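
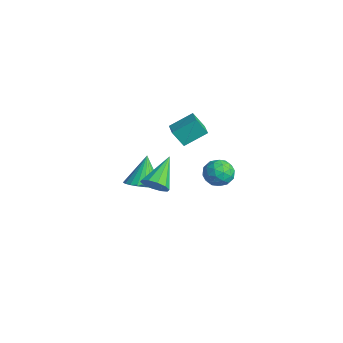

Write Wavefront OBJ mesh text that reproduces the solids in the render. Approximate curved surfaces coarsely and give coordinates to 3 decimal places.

v 1.296 2.246 1.899
v 1.957 2.118 1.901
v 1.163 1.542 1.079
v 1.824 1.414 1.081
v 1.44 1.21 1.595
v 1.522 1.645 2.102
v 1.598 2.015 0.878
v 1.68 2.45 1.385
v 2.143 1.975 1.27
v 2.046 1.478 1.713
v 1.074 2.182 1.267
v 0.977 1.685 1.71
v 1.638 2.244 1.972
v 1.482 1.416 1.008
v 1.256 1.296 1.31
v 1.644 1.221 1.311
v 1.383 1.966 2.09
v 1.771 1.89 2.091
v 1.467 1.357 1.911
v 1.349 1.77 0.889
v 1.737 1.694 0.89
v 1.476 2.439 1.669
v 1.864 2.364 1.67
v 1.653 2.303 1.069
v 2.136 2.085 1.603
v 2.058 1.671 1.12
v 1.925 2.024 1.001
v 1.973 2.28 1.299
v 2.079 1.792 1.863
v 2 1.379 1.381
v 1.775 1.259 1.683
v 1.823 1.514 1.98
v 2.188 1.709 1.492
v 1.12 2.281 1.599
v 1.041 1.868 1.117
v 1.297 2.146 1
v 1.345 2.401 1.297
v 1.062 1.989 1.86
v 0.984 1.575 1.377
v 1.147 1.38 1.681
v 1.195 1.636 1.979
v 0.932 1.951 1.488
v 2.429 -1.26 2.317
v 2.929 -1.044 2.543
v 1.631 -0.28 3.143
v 2.85 -0.855 2.242
v 2.61 -0.82 1.969
v 2.301 -0.954 1.829
v 2.041 -1.204 1.876
v 1.928 -1.477 2.091
v 2.007 -1.666 2.392
v 2.247 -1.701 2.665
v 2.556 -1.567 2.804
v 2.817 -1.317 2.758
v -2.852 1.894 0.982
v -2.683 2.893 1.588
v -3.667 2.142 0.801
v -3.497 3.14 1.407
v -2.563 2.3 0.233
v -2.393 3.298 0.839
v -3.377 2.547 0.052
v -3.208 3.546 0.658
v -2.002 0.176 -1.102
v -1.493 0.768 -1.104
v -2.538 0.644 0.162
v -1.729 0.892 -1.25
v -2.006 0.907 -1.374
v -2.283 0.811 -1.456
v -2.517 0.619 -1.484
v -2.673 0.359 -1.454
v -2.726 0.071 -1.371
v -2.669 -0.2 -1.246
v -2.51 -0.415 -1.099
v -2.274 -0.539 -0.953
v -1.997 -0.554 -0.829
v -1.72 -0.459 -0.747
v -1.486 -0.266 -0.719
v -1.33 -0.006 -0.749
v -1.277 0.281 -0.833
v -1.334 0.553 -0.957
f 1 38 17
f 38 12 41
f 17 41 6
f 38 41 17
f 1 17 13
f 17 6 18
f 13 18 2
f 17 18 13
f 1 13 22
f 13 2 23
f 22 23 8
f 13 23 22
f 1 22 34
f 22 8 37
f 34 37 11
f 22 37 34
f 1 34 38
f 34 11 42
f 38 42 12
f 34 42 38
f 2 18 29
f 18 6 32
f 29 32 10
f 18 32 29
f 6 41 19
f 41 12 40
f 19 40 5
f 41 40 19
f 12 42 39
f 42 11 35
f 39 35 3
f 42 35 39
f 11 37 36
f 37 8 24
f 36 24 7
f 37 24 36
f 8 23 28
f 23 2 25
f 28 25 9
f 23 25 28
f 4 30 16
f 30 10 31
f 16 31 5
f 30 31 16
f 4 16 14
f 16 5 15
f 14 15 3
f 16 15 14
f 4 14 21
f 14 3 20
f 21 20 7
f 14 20 21
f 4 21 26
f 21 7 27
f 26 27 9
f 21 27 26
f 4 26 30
f 26 9 33
f 30 33 10
f 26 33 30
f 5 31 19
f 31 10 32
f 19 32 6
f 31 32 19
f 3 15 39
f 15 5 40
f 39 40 12
f 15 40 39
f 7 20 36
f 20 3 35
f 36 35 11
f 20 35 36
f 9 27 28
f 27 7 24
f 28 24 8
f 27 24 28
f 10 33 29
f 33 9 25
f 29 25 2
f 33 25 29
f 44 43 46
f 44 46 45
f 46 43 47
f 46 47 45
f 47 43 48
f 47 48 45
f 48 43 49
f 48 49 45
f 49 43 50
f 49 50 45
f 50 43 51
f 50 51 45
f 51 43 52
f 51 52 45
f 52 43 53
f 52 53 45
f 53 43 54
f 53 54 45
f 54 43 44
f 54 44 45
f 56 58 55
f 59 56 55
f 55 58 57
f 57 59 55
f 56 62 58
f 60 56 59
f 60 62 56
f 58 62 57
f 61 59 57
f 57 62 61
f 61 60 59
f 62 60 61
f 64 63 66
f 64 66 65
f 66 63 67
f 66 67 65
f 67 63 68
f 67 68 65
f 68 63 69
f 68 69 65
f 69 63 70
f 69 70 65
f 70 63 71
f 70 71 65
f 71 63 72
f 71 72 65
f 72 63 73
f 72 73 65
f 73 63 74
f 73 74 65
f 74 63 75
f 74 75 65
f 75 63 76
f 75 76 65
f 76 63 77
f 76 77 65
f 77 63 78
f 77 78 65
f 78 63 79
f 78 79 65
f 79 63 80
f 79 80 65
f 80 63 64
f 80 64 65



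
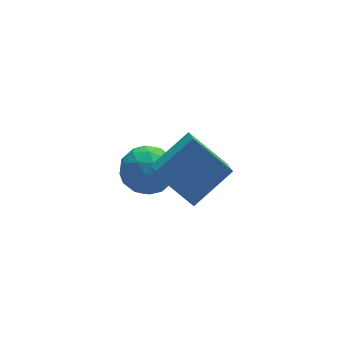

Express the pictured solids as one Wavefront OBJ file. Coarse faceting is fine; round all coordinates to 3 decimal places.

v -1.642 1.876 0.802
v -0.743 2.327 1.025
v -0.977 1.233 -0.585
v -0.078 1.684 -0.362
v -0.421 0.904 0.217
v -0.832 1.301 1.075
v -0.888 2.259 -0.635
v -1.299 2.656 0.223
v -0.276 2.563 0.137
v 0.012 1.726 0.664
v -1.732 1.834 -0.224
v -1.444 0.997 0.303
v -1.251 2.158 1.035
v -0.469 1.402 -0.595
v -0.671 0.944 -0.255
v -0.142 1.208 -0.124
v -1.304 1.555 1.064
v -0.775 1.82 1.195
v -0.585 0.984 0.721
v -0.945 1.74 -0.755
v -0.416 2.005 -0.624
v -1.578 2.352 0.564
v -1.049 2.616 0.695
v -1.135 2.576 -0.281
v -0.448 2.561 0.644
v -0.057 2.184 -0.171
v -0.533 2.522 -0.331
v -0.775 2.755 0.173
v -0.278 2.069 0.954
v 0.113 1.691 0.139
v -0.089 1.233 0.479
v -0.331 1.467 0.983
v -0.004 2.208 0.432
v -1.833 1.869 0.301
v -1.442 1.491 -0.514
v -1.389 2.093 -0.543
v -1.631 2.327 -0.039
v -1.663 1.376 0.611
v -1.272 0.999 -0.204
v -0.945 0.805 0.267
v -1.187 1.038 0.771
v -1.716 1.352 0.008
v -1.905 -1.522 3.776
v -0.45 -1.184 4.706
v -1.487 -0.131 2.615
v -0.031 0.207 3.545
v -1.009 -2.627 2.775
v 0.447 -2.289 3.705
v -0.59 -1.236 1.614
v 0.865 -0.898 2.544
f 1 38 17
f 38 12 41
f 17 41 6
f 38 41 17
f 1 17 13
f 17 6 18
f 13 18 2
f 17 18 13
f 1 13 22
f 13 2 23
f 22 23 8
f 13 23 22
f 1 22 34
f 22 8 37
f 34 37 11
f 22 37 34
f 1 34 38
f 34 11 42
f 38 42 12
f 34 42 38
f 2 18 29
f 18 6 32
f 29 32 10
f 18 32 29
f 6 41 19
f 41 12 40
f 19 40 5
f 41 40 19
f 12 42 39
f 42 11 35
f 39 35 3
f 42 35 39
f 11 37 36
f 37 8 24
f 36 24 7
f 37 24 36
f 8 23 28
f 23 2 25
f 28 25 9
f 23 25 28
f 4 30 16
f 30 10 31
f 16 31 5
f 30 31 16
f 4 16 14
f 16 5 15
f 14 15 3
f 16 15 14
f 4 14 21
f 14 3 20
f 21 20 7
f 14 20 21
f 4 21 26
f 21 7 27
f 26 27 9
f 21 27 26
f 4 26 30
f 26 9 33
f 30 33 10
f 26 33 30
f 5 31 19
f 31 10 32
f 19 32 6
f 31 32 19
f 3 15 39
f 15 5 40
f 39 40 12
f 15 40 39
f 7 20 36
f 20 3 35
f 36 35 11
f 20 35 36
f 9 27 28
f 27 7 24
f 28 24 8
f 27 24 28
f 10 33 29
f 33 9 25
f 29 25 2
f 33 25 29
f 44 46 43
f 47 44 43
f 43 46 45
f 45 47 43
f 44 50 46
f 48 44 47
f 48 50 44
f 46 50 45
f 49 47 45
f 45 50 49
f 49 48 47
f 50 48 49



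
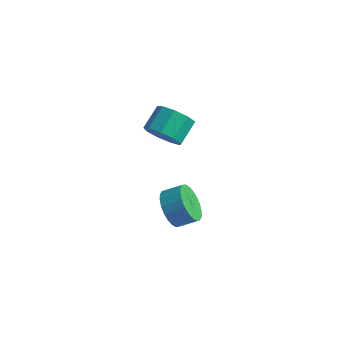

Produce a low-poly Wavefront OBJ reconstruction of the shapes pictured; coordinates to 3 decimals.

v -3.014 3.322 1.432
v -2.227 3.037 1.88
v -2.239 4.133 2.597
v -3.026 4.418 2.148
v -2.069 3.383 1.353
v -2.081 4.48 2.07
v -2.354 3.701 0.863
v -2.366 4.797 1.58
v -2.947 3.841 0.639
v -2.96 4.937 1.356
v -3.572 3.738 0.785
v -3.584 4.835 1.502
v -3.936 3.441 1.234
v -3.948 4.537 1.951
v -3.868 3.087 1.776
v -3.88 4.184 2.492
v -3.401 2.844 2.156
v -3.413 3.94 2.873
v -2.752 2.824 2.197
v -2.764 3.92 2.914
v -2.628 3.356 -3.627
v -1.992 3.112 -4.385
v -1.216 3.599 -3.892
v -1.852 3.844 -3.133
v -2.132 3.462 -4.511
v -1.356 3.95 -4.018
v -2.347 3.797 -4.503
v -1.572 4.284 -4.01
v -2.605 4.064 -4.361
v -1.83 4.551 -3.868
v -2.867 4.224 -4.107
v -2.092 4.711 -3.614
v -3.092 4.251 -3.78
v -2.317 4.739 -3.287
v -3.247 4.143 -3.43
v -2.471 4.63 -2.937
v -3.307 3.914 -3.109
v -2.532 4.401 -2.616
v -3.264 3.601 -2.868
v -2.488 4.088 -2.375
v -3.124 3.25 -2.742
v -2.348 3.738 -2.249
v -2.908 2.916 -2.75
v -2.133 3.403 -2.257
v -2.65 2.649 -2.892
v -1.875 3.136 -2.399
v -2.388 2.489 -3.146
v -1.613 2.976 -2.653
v -2.163 2.461 -3.473
v -1.388 2.949 -2.98
v -2.009 2.57 -3.823
v -1.233 3.057 -3.33
v -1.948 2.799 -4.144
v -1.173 3.286 -3.651
f 2 1 5
f 2 5 3
f 3 5 6
f 3 6 4
f 5 1 7
f 5 7 6
f 6 7 8
f 6 8 4
f 7 1 9
f 7 9 8
f 8 9 10
f 8 10 4
f 9 1 11
f 9 11 10
f 10 11 12
f 10 12 4
f 11 1 13
f 11 13 12
f 12 13 14
f 12 14 4
f 13 1 15
f 13 15 14
f 14 15 16
f 14 16 4
f 15 1 17
f 15 17 16
f 16 17 18
f 16 18 4
f 17 1 19
f 17 19 18
f 18 19 20
f 18 20 4
f 19 1 2
f 19 2 20
f 20 2 3
f 20 3 4
f 22 21 25
f 22 25 23
f 23 25 26
f 23 26 24
f 25 21 27
f 25 27 26
f 26 27 28
f 26 28 24
f 27 21 29
f 27 29 28
f 28 29 30
f 28 30 24
f 29 21 31
f 29 31 30
f 30 31 32
f 30 32 24
f 31 21 33
f 31 33 32
f 32 33 34
f 32 34 24
f 33 21 35
f 33 35 34
f 34 35 36
f 34 36 24
f 35 21 37
f 35 37 36
f 36 37 38
f 36 38 24
f 37 21 39
f 37 39 38
f 38 39 40
f 38 40 24
f 39 21 41
f 39 41 40
f 40 41 42
f 40 42 24
f 41 21 43
f 41 43 42
f 42 43 44
f 42 44 24
f 43 21 45
f 43 45 44
f 44 45 46
f 44 46 24
f 45 21 47
f 45 47 46
f 46 47 48
f 46 48 24
f 47 21 49
f 47 49 48
f 48 49 50
f 48 50 24
f 49 21 51
f 49 51 50
f 50 51 52
f 50 52 24
f 51 21 53
f 51 53 52
f 52 53 54
f 52 54 24
f 53 21 22
f 53 22 54
f 54 22 23
f 54 23 24



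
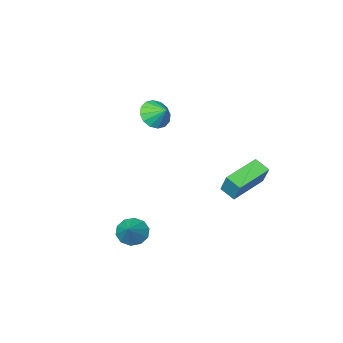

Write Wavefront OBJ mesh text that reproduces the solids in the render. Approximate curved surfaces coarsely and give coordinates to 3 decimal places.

v -4.021 2.184 -2.513
v -3.891 2.871 -1.312
v -4.285 2.97 -2.934
v -4.155 3.657 -1.733
v -2.045 2.603 -2.967
v -1.915 3.29 -1.766
v -2.309 3.389 -3.388
v -2.179 4.076 -2.187
v -0.351 -0.658 1.213
v 0.511 -0.666 1.473
v -0.529 0.138 1.827
v 0.499 -0.383 1.103
v 0.259 -0.174 0.763
v -0.144 -0.095 0.543
v -0.602 -0.166 0.503
v -0.994 -0.369 0.653
v -1.213 -0.65 0.953
v -1.201 -0.933 1.324
v -0.962 -1.142 1.664
v -0.558 -1.221 1.884
v -0.1 -1.149 1.924
v 0.291 -0.946 1.774
v 3.055 2.824 -4.164
v 3.739 2.418 -4.362
v 3.805 3.656 -3.276
v 3.689 2.807 -4.684
v 3.396 3.202 -4.807
v 2.973 3.453 -4.684
v 2.581 3.463 -4.363
v 2.37 3.23 -3.966
v 2.421 2.841 -3.645
v 2.713 2.446 -3.522
v 3.136 2.195 -3.644
v 3.528 2.185 -3.965
f 2 4 1
f 5 2 1
f 1 4 3
f 3 5 1
f 2 8 4
f 6 2 5
f 6 8 2
f 4 8 3
f 7 5 3
f 3 8 7
f 7 6 5
f 8 6 7
f 10 9 12
f 10 12 11
f 12 9 13
f 12 13 11
f 13 9 14
f 13 14 11
f 14 9 15
f 14 15 11
f 15 9 16
f 15 16 11
f 16 9 17
f 16 17 11
f 17 9 18
f 17 18 11
f 18 9 19
f 18 19 11
f 19 9 20
f 19 20 11
f 20 9 21
f 20 21 11
f 21 9 22
f 21 22 11
f 22 9 10
f 22 10 11
f 24 23 26
f 24 26 25
f 26 23 27
f 26 27 25
f 27 23 28
f 27 28 25
f 28 23 29
f 28 29 25
f 29 23 30
f 29 30 25
f 30 23 31
f 30 31 25
f 31 23 32
f 31 32 25
f 32 23 33
f 32 33 25
f 33 23 34
f 33 34 25
f 34 23 24
f 34 24 25



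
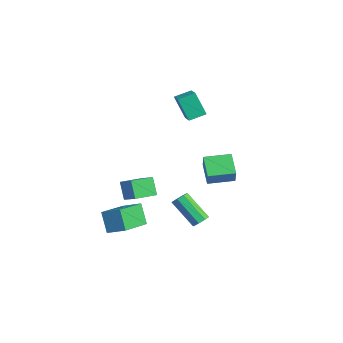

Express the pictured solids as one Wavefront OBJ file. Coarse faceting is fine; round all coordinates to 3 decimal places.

v -2.854 3.323 -2.263
v -2.357 3.131 -1.301
v -2.465 4.79 -2.171
v -1.968 4.598 -1.209
v -1.632 3.042 -2.951
v -1.135 2.85 -1.989
v -1.243 4.509 -2.859
v -0.746 4.317 -1.897
v 3.301 0.509 -1.96
v 3.678 0.23 -1.759
v 2.516 -0.447 -0.518
v 2.139 -0.169 -0.72
v 3.649 0.583 -1.594
v 2.486 -0.094 -0.354
v 3.415 0.892 -1.644
v 2.253 0.215 -0.404
v 3.116 0.976 -1.879
v 1.953 0.299 -0.639
v 2.924 0.787 -2.162
v 1.762 0.11 -0.921
v 2.954 0.434 -2.326
v 1.791 -0.243 -1.086
v 3.187 0.125 -2.276
v 2.025 -0.552 -1.036
v 3.487 0.041 -2.041
v 2.324 -0.636 -0.801
v -2.277 2.036 2.103
v -2.906 1.669 3.438
v -2.206 2.989 2.399
v -2.834 2.622 3.734
v -1.306 1.838 2.506
v -1.934 1.471 3.841
v -1.234 2.791 2.802
v -1.863 2.424 4.137
v -3.273 -1.292 -2.684
v -2.089 -1.121 -1.882
v -3.376 -0.021 -2.804
v -2.192 0.15 -2.002
v -2.608 -1.33 -3.658
v -1.424 -1.159 -2.856
v -2.711 -0.059 -3.778
v -1.527 0.112 -2.976
v 0.61 -3.812 -1.82
v 1.379 -3.105 -1.316
v -0.412 -2.252 -2.453
v 0.357 -1.544 -1.949
v 1.323 -3.796 -2.931
v 2.092 -3.088 -2.427
v 0.301 -2.235 -3.564
v 1.07 -1.528 -3.06
f 2 4 1
f 5 2 1
f 1 4 3
f 3 5 1
f 2 8 4
f 6 2 5
f 6 8 2
f 4 8 3
f 7 5 3
f 3 8 7
f 7 6 5
f 8 6 7
f 10 9 13
f 10 13 11
f 11 13 14
f 11 14 12
f 13 9 15
f 13 15 14
f 14 15 16
f 14 16 12
f 15 9 17
f 15 17 16
f 16 17 18
f 16 18 12
f 17 9 19
f 17 19 18
f 18 19 20
f 18 20 12
f 19 9 21
f 19 21 20
f 20 21 22
f 20 22 12
f 21 9 23
f 21 23 22
f 22 23 24
f 22 24 12
f 23 9 25
f 23 25 24
f 24 25 26
f 24 26 12
f 25 9 10
f 25 10 26
f 26 10 11
f 26 11 12
f 28 30 27
f 31 28 27
f 27 30 29
f 29 31 27
f 28 34 30
f 32 28 31
f 32 34 28
f 30 34 29
f 33 31 29
f 29 34 33
f 33 32 31
f 34 32 33
f 36 38 35
f 39 36 35
f 35 38 37
f 37 39 35
f 36 42 38
f 40 36 39
f 40 42 36
f 38 42 37
f 41 39 37
f 37 42 41
f 41 40 39
f 42 40 41
f 44 46 43
f 47 44 43
f 43 46 45
f 45 47 43
f 44 50 46
f 48 44 47
f 48 50 44
f 46 50 45
f 49 47 45
f 45 50 49
f 49 48 47
f 50 48 49



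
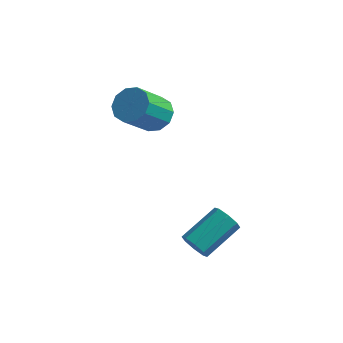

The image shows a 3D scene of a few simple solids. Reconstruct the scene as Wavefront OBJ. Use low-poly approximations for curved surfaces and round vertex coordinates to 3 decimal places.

v 1.017 -2.692 -3.407
v 1.258 -2.558 -3.883
v 1.905 -1.334 -3.208
v 1.663 -1.468 -2.733
v 0.879 -2.381 -3.839
v 1.526 -1.157 -3.165
v 0.58 -2.386 -3.543
v 1.227 -1.162 -2.869
v 0.537 -2.571 -3.167
v 1.184 -1.347 -2.493
v 0.775 -2.826 -2.932
v 1.422 -1.602 -2.257
v 1.154 -3.003 -2.975
v 1.801 -1.779 -2.301
v 1.453 -2.998 -3.271
v 2.1 -1.774 -2.597
v 1.496 -2.813 -3.647
v 2.143 -1.589 -2.973
v -1.643 0.513 -0.088
v -1.26 0.004 -0.403
v -1.695 -1.001 0.694
v -2.077 -0.493 1.008
v -1.002 0.208 -0.113
v -1.436 -0.797 0.984
v -0.988 0.529 0.186
v -1.423 -0.476 1.283
v -1.224 0.843 0.38
v -1.659 -0.162 1.477
v -1.621 1.031 0.396
v -2.055 0.026 1.493
v -2.025 1.021 0.226
v -2.46 0.016 1.323
v -2.284 0.817 -0.064
v -2.718 -0.188 1.033
v -2.297 0.496 -0.363
v -2.732 -0.509 0.734
v -2.061 0.182 -0.557
v -2.496 -0.823 0.54
v -1.665 -0.006 -0.573
v -2.099 -1.011 0.524
f 2 1 5
f 2 5 3
f 3 5 6
f 3 6 4
f 5 1 7
f 5 7 6
f 6 7 8
f 6 8 4
f 7 1 9
f 7 9 8
f 8 9 10
f 8 10 4
f 9 1 11
f 9 11 10
f 10 11 12
f 10 12 4
f 11 1 13
f 11 13 12
f 12 13 14
f 12 14 4
f 13 1 15
f 13 15 14
f 14 15 16
f 14 16 4
f 15 1 17
f 15 17 16
f 16 17 18
f 16 18 4
f 17 1 2
f 17 2 18
f 18 2 3
f 18 3 4
f 20 19 23
f 20 23 21
f 21 23 24
f 21 24 22
f 23 19 25
f 23 25 24
f 24 25 26
f 24 26 22
f 25 19 27
f 25 27 26
f 26 27 28
f 26 28 22
f 27 19 29
f 27 29 28
f 28 29 30
f 28 30 22
f 29 19 31
f 29 31 30
f 30 31 32
f 30 32 22
f 31 19 33
f 31 33 32
f 32 33 34
f 32 34 22
f 33 19 35
f 33 35 34
f 34 35 36
f 34 36 22
f 35 19 37
f 35 37 36
f 36 37 38
f 36 38 22
f 37 19 39
f 37 39 38
f 38 39 40
f 38 40 22
f 39 19 20
f 39 20 40
f 40 20 21
f 40 21 22



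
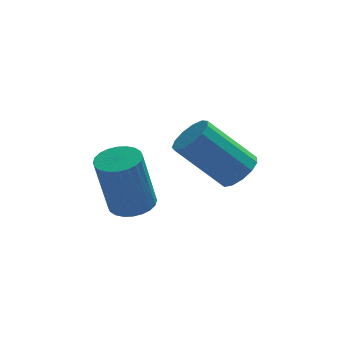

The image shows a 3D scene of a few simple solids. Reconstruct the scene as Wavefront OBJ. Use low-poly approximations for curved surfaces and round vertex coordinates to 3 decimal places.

v -0.095 -0.46 -2.047
v 0.376 -0.708 -1.563
v -1.034 -0.509 -0.088
v -1.505 -0.26 -0.573
v 0.424 -0.305 -1.572
v -0.987 -0.106 -0.098
v 0.306 0.049 -1.732
v -1.104 0.248 -0.258
v 0.062 0.241 -1.992
v -1.349 0.44 -0.518
v -0.233 0.211 -2.27
v -1.643 0.41 -0.796
v -0.483 -0.032 -2.477
v -1.894 0.167 -1.002
v -0.61 -0.411 -2.547
v -2.021 -0.211 -1.073
v -0.574 -0.805 -2.459
v -1.984 -0.606 -0.985
v -0.385 -1.09 -2.24
v -1.796 -0.89 -0.766
v -0.104 -1.174 -1.96
v -1.515 -0.975 -0.485
v 0.18 -1.032 -1.707
v -1.231 -0.833 -0.233
v -3.23 -0.977 -2.889
v -2.765 -1.512 -2.868
v -3.184 -1.799 -0.851
v -3.65 -1.263 -0.871
v -2.603 -1.297 -2.804
v -3.022 -1.584 -0.787
v -2.536 -1.033 -2.752
v -2.955 -1.32 -0.735
v -2.575 -0.76 -2.722
v -2.994 -1.047 -0.705
v -2.714 -0.521 -2.716
v -3.133 -0.808 -0.699
v -2.932 -0.351 -2.737
v -3.351 -0.637 -0.72
v -3.195 -0.276 -2.781
v -3.614 -0.563 -0.764
v -3.463 -0.307 -2.842
v -3.882 -0.594 -0.825
v -3.696 -0.441 -2.909
v -4.115 -0.728 -0.892
v -3.858 -0.656 -2.973
v -4.277 -0.943 -0.956
v -3.925 -0.92 -3.025
v -4.344 -1.207 -1.008
v -3.886 -1.193 -3.055
v -4.305 -1.48 -1.038
v -3.747 -1.432 -3.061
v -4.166 -1.719 -1.044
v -3.529 -1.603 -3.04
v -3.948 -1.889 -1.023
v -3.266 -1.677 -2.996
v -3.685 -1.964 -0.979
v -2.998 -1.646 -2.935
v -3.417 -1.933 -0.918
f 2 1 5
f 2 5 3
f 3 5 6
f 3 6 4
f 5 1 7
f 5 7 6
f 6 7 8
f 6 8 4
f 7 1 9
f 7 9 8
f 8 9 10
f 8 10 4
f 9 1 11
f 9 11 10
f 10 11 12
f 10 12 4
f 11 1 13
f 11 13 12
f 12 13 14
f 12 14 4
f 13 1 15
f 13 15 14
f 14 15 16
f 14 16 4
f 15 1 17
f 15 17 16
f 16 17 18
f 16 18 4
f 17 1 19
f 17 19 18
f 18 19 20
f 18 20 4
f 19 1 21
f 19 21 20
f 20 21 22
f 20 22 4
f 21 1 23
f 21 23 22
f 22 23 24
f 22 24 4
f 23 1 2
f 23 2 24
f 24 2 3
f 24 3 4
f 26 25 29
f 26 29 27
f 27 29 30
f 27 30 28
f 29 25 31
f 29 31 30
f 30 31 32
f 30 32 28
f 31 25 33
f 31 33 32
f 32 33 34
f 32 34 28
f 33 25 35
f 33 35 34
f 34 35 36
f 34 36 28
f 35 25 37
f 35 37 36
f 36 37 38
f 36 38 28
f 37 25 39
f 37 39 38
f 38 39 40
f 38 40 28
f 39 25 41
f 39 41 40
f 40 41 42
f 40 42 28
f 41 25 43
f 41 43 42
f 42 43 44
f 42 44 28
f 43 25 45
f 43 45 44
f 44 45 46
f 44 46 28
f 45 25 47
f 45 47 46
f 46 47 48
f 46 48 28
f 47 25 49
f 47 49 48
f 48 49 50
f 48 50 28
f 49 25 51
f 49 51 50
f 50 51 52
f 50 52 28
f 51 25 53
f 51 53 52
f 52 53 54
f 52 54 28
f 53 25 55
f 53 55 54
f 54 55 56
f 54 56 28
f 55 25 57
f 55 57 56
f 56 57 58
f 56 58 28
f 57 25 26
f 57 26 58
f 58 26 27
f 58 27 28



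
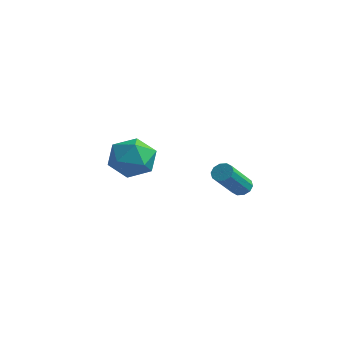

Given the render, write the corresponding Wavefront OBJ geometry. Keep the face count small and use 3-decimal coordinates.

v -2.149 2.022 1.602
v -1.179 1.604 2.232
v -2.801 0.156 1.368
v -1.831 -0.262 1.998
v -2.709 0.379 2.575
v -2.306 1.532 2.719
v -1.674 0.228 0.881
v -1.271 1.381 1.025
v -0.885 0.495 1.787
v -1.525 0.588 2.833
v -2.455 1.172 0.767
v -3.095 1.265 1.813
v 3.562 1.842 1.357
v 4.078 1.789 1.25
v 4.215 0.325 2.636
v 3.698 0.378 2.743
v 4.046 2.011 1.489
v 4.183 0.548 2.874
v 3.829 2.169 1.677
v 3.966 0.706 3.062
v 3.51 2.202 1.743
v 3.647 0.738 3.128
v 3.211 2.097 1.662
v 3.347 0.633 3.047
v 3.045 1.895 1.464
v 3.182 0.431 2.85
v 3.077 1.672 1.226
v 3.214 0.209 2.611
v 3.294 1.514 1.038
v 3.431 0.051 2.423
v 3.613 1.482 0.972
v 3.75 0.018 2.357
v 3.913 1.587 1.053
v 4.049 0.123 2.438
f 1 12 6
f 1 6 2
f 1 2 8
f 1 8 11
f 1 11 12
f 2 6 10
f 6 12 5
f 12 11 3
f 11 8 7
f 8 2 9
f 4 10 5
f 4 5 3
f 4 3 7
f 4 7 9
f 4 9 10
f 5 10 6
f 3 5 12
f 7 3 11
f 9 7 8
f 10 9 2
f 14 13 17
f 14 17 15
f 15 17 18
f 15 18 16
f 17 13 19
f 17 19 18
f 18 19 20
f 18 20 16
f 19 13 21
f 19 21 20
f 20 21 22
f 20 22 16
f 21 13 23
f 21 23 22
f 22 23 24
f 22 24 16
f 23 13 25
f 23 25 24
f 24 25 26
f 24 26 16
f 25 13 27
f 25 27 26
f 26 27 28
f 26 28 16
f 27 13 29
f 27 29 28
f 28 29 30
f 28 30 16
f 29 13 31
f 29 31 30
f 30 31 32
f 30 32 16
f 31 13 33
f 31 33 32
f 32 33 34
f 32 34 16
f 33 13 14
f 33 14 34
f 34 14 15
f 34 15 16



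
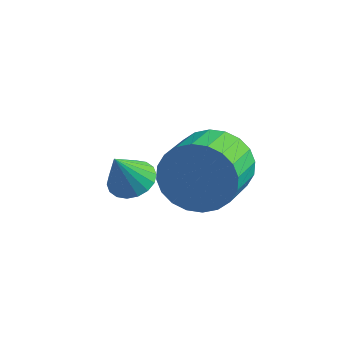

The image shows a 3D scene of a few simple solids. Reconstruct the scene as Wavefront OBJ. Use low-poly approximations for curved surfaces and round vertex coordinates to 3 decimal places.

v 2.584 -0.22 3.567
v 3.044 0.231 4.459
v 3.416 -1.19 4.985
v 2.956 -1.64 4.093
v 2.64 0.174 4.593
v 3.011 -1.247 5.118
v 2.227 0.058 4.57
v 2.599 -1.363 5.096
v 1.869 -0.101 4.395
v 2.241 -1.522 4.92
v 1.62 -0.277 4.093
v 1.991 -1.698 4.619
v 1.517 -0.445 3.712
v 1.889 -1.866 4.237
v 1.577 -0.579 3.308
v 1.949 -2 3.834
v 1.79 -0.658 2.944
v 2.162 -2.079 3.47
v 2.124 -0.67 2.675
v 2.496 -2.091 3.201
v 2.529 -0.613 2.542
v 2.9 -2.034 3.067
v 2.941 -0.497 2.564
v 3.313 -1.918 3.09
v 3.299 -0.338 2.74
v 3.671 -1.759 3.265
v 3.549 -0.162 3.041
v 3.92 -1.583 3.567
v 3.651 0.006 3.423
v 4.023 -1.415 3.948
v 3.591 0.14 3.826
v 3.963 -1.281 4.352
v 3.378 0.219 4.19
v 3.75 -1.202 4.716
v 0.346 -0.85 2.263
v 1.041 -0.774 2.389
v 0.194 -1.41 3.437
v 0.919 -0.505 2.502
v 0.684 -0.304 2.567
v 0.382 -0.212 2.572
v 0.073 -0.246 2.516
v -0.182 -0.399 2.409
v -0.333 -0.642 2.274
v -0.348 -0.926 2.136
v -0.226 -1.195 2.024
v 0.009 -1.396 1.959
v 0.311 -1.488 1.954
v 0.62 -1.454 2.01
v 0.875 -1.301 2.116
v 1.025 -1.058 2.252
f 2 1 5
f 2 5 3
f 3 5 6
f 3 6 4
f 5 1 7
f 5 7 6
f 6 7 8
f 6 8 4
f 7 1 9
f 7 9 8
f 8 9 10
f 8 10 4
f 9 1 11
f 9 11 10
f 10 11 12
f 10 12 4
f 11 1 13
f 11 13 12
f 12 13 14
f 12 14 4
f 13 1 15
f 13 15 14
f 14 15 16
f 14 16 4
f 15 1 17
f 15 17 16
f 16 17 18
f 16 18 4
f 17 1 19
f 17 19 18
f 18 19 20
f 18 20 4
f 19 1 21
f 19 21 20
f 20 21 22
f 20 22 4
f 21 1 23
f 21 23 22
f 22 23 24
f 22 24 4
f 23 1 25
f 23 25 24
f 24 25 26
f 24 26 4
f 25 1 27
f 25 27 26
f 26 27 28
f 26 28 4
f 27 1 29
f 27 29 28
f 28 29 30
f 28 30 4
f 29 1 31
f 29 31 30
f 30 31 32
f 30 32 4
f 31 1 33
f 31 33 32
f 32 33 34
f 32 34 4
f 33 1 2
f 33 2 34
f 34 2 3
f 34 3 4
f 36 35 38
f 36 38 37
f 38 35 39
f 38 39 37
f 39 35 40
f 39 40 37
f 40 35 41
f 40 41 37
f 41 35 42
f 41 42 37
f 42 35 43
f 42 43 37
f 43 35 44
f 43 44 37
f 44 35 45
f 44 45 37
f 45 35 46
f 45 46 37
f 46 35 47
f 46 47 37
f 47 35 48
f 47 48 37
f 48 35 49
f 48 49 37
f 49 35 50
f 49 50 37
f 50 35 36
f 50 36 37



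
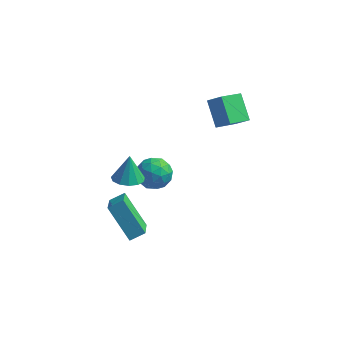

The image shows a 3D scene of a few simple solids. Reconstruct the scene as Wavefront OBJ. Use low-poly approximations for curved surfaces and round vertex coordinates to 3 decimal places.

v 0.225 2.076 2.752
v -0.493 3.078 3.773
v -0.508 2.175 2.14
v -1.226 3.176 3.161
v 0.926 3.244 2.099
v 0.208 4.245 3.12
v 0.193 3.342 1.487
v -0.525 4.344 2.508
v -3.352 -3.058 2.51
v -2.956 -2.395 2.302
v -3.388 -2.622 3.83
v -3.395 -2.3 2.258
v -3.82 -2.446 2.295
v -4.096 -2.786 2.4
v -4.137 -3.212 2.54
v -3.928 -3.59 2.671
v -3.537 -3.799 2.751
v -3.087 -3.773 2.754
v -2.721 -3.52 2.68
v -2.556 -3.12 2.552
v -2.643 -2.701 2.411
v -2.486 -0.34 1.334
v -1.781 -0.97 1.375
v -3.479 -1.47 1.045
v -2.774 -2.1 1.086
v -3.057 -1.655 1.872
v -2.444 -0.957 2.05
v -2.816 -1.483 0.37
v -2.203 -0.785 0.548
v -1.985 -1.676 0.779
v -2.134 -1.783 1.707
v -3.126 -0.657 0.713
v -3.275 -0.764 1.641
v -2.047 -0.556 1.38
v -3.213 -1.884 1.04
v -3.38 -1.623 1.502
v -2.965 -1.993 1.526
v -2.436 -0.548 1.777
v -2.022 -0.919 1.801
v -2.772 -1.321 2.093
v -3.238 -1.521 0.619
v -2.824 -1.892 0.643
v -2.295 -0.447 0.894
v -1.88 -0.817 0.918
v -2.488 -1.119 0.327
v -1.752 -1.341 1.053
v -2.335 -2.005 0.884
v -2.36 -1.643 0.463
v -2 -1.232 0.567
v -1.84 -1.404 1.599
v -2.423 -2.068 1.429
v -2.589 -1.807 1.891
v -2.229 -1.396 1.996
v -1.959 -1.819 1.249
v -2.837 -0.372 0.991
v -3.42 -1.036 0.821
v -3.031 -1.044 0.424
v -2.671 -0.633 0.529
v -2.925 -0.435 1.536
v -3.508 -1.099 1.367
v -3.26 -1.208 1.853
v -2.9 -0.797 1.957
v -3.301 -0.621 1.171
v -3.18 -3.551 -2.029
v -4.49 -2.817 -0.518
v -3.563 -2.112 -3.059
v -4.873 -1.379 -1.548
v -2.527 -3.121 -1.672
v -3.837 -2.388 -0.161
v -2.91 -1.683 -2.702
v -4.22 -0.949 -1.191
f 2 4 1
f 5 2 1
f 1 4 3
f 3 5 1
f 2 8 4
f 6 2 5
f 6 8 2
f 4 8 3
f 7 5 3
f 3 8 7
f 7 6 5
f 8 6 7
f 10 9 12
f 10 12 11
f 12 9 13
f 12 13 11
f 13 9 14
f 13 14 11
f 14 9 15
f 14 15 11
f 15 9 16
f 15 16 11
f 16 9 17
f 16 17 11
f 17 9 18
f 17 18 11
f 18 9 19
f 18 19 11
f 19 9 20
f 19 20 11
f 20 9 21
f 20 21 11
f 21 9 10
f 21 10 11
f 22 59 38
f 59 33 62
f 38 62 27
f 59 62 38
f 22 38 34
f 38 27 39
f 34 39 23
f 38 39 34
f 22 34 43
f 34 23 44
f 43 44 29
f 34 44 43
f 22 43 55
f 43 29 58
f 55 58 32
f 43 58 55
f 22 55 59
f 55 32 63
f 59 63 33
f 55 63 59
f 23 39 50
f 39 27 53
f 50 53 31
f 39 53 50
f 27 62 40
f 62 33 61
f 40 61 26
f 62 61 40
f 33 63 60
f 63 32 56
f 60 56 24
f 63 56 60
f 32 58 57
f 58 29 45
f 57 45 28
f 58 45 57
f 29 44 49
f 44 23 46
f 49 46 30
f 44 46 49
f 25 51 37
f 51 31 52
f 37 52 26
f 51 52 37
f 25 37 35
f 37 26 36
f 35 36 24
f 37 36 35
f 25 35 42
f 35 24 41
f 42 41 28
f 35 41 42
f 25 42 47
f 42 28 48
f 47 48 30
f 42 48 47
f 25 47 51
f 47 30 54
f 51 54 31
f 47 54 51
f 26 52 40
f 52 31 53
f 40 53 27
f 52 53 40
f 24 36 60
f 36 26 61
f 60 61 33
f 36 61 60
f 28 41 57
f 41 24 56
f 57 56 32
f 41 56 57
f 30 48 49
f 48 28 45
f 49 45 29
f 48 45 49
f 31 54 50
f 54 30 46
f 50 46 23
f 54 46 50
f 65 67 64
f 68 65 64
f 64 67 66
f 66 68 64
f 65 71 67
f 69 65 68
f 69 71 65
f 67 71 66
f 70 68 66
f 66 71 70
f 70 69 68
f 71 69 70



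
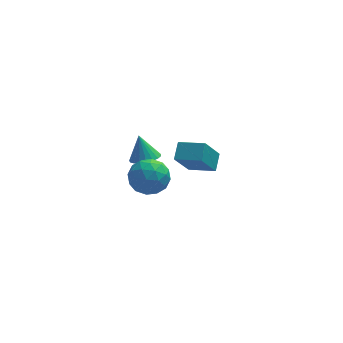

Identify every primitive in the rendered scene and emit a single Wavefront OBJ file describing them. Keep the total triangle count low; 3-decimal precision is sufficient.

v -0.394 2.767 -0.472
v 0.251 2.288 -0.138
v -0.686 3.353 0.932
v 0.423 2.593 -0.23
v 0.454 2.928 -0.363
v 0.338 3.235 -0.516
v 0.095 3.461 -0.66
v -0.232 3.567 -0.773
v -0.587 3.534 -0.833
v -0.909 3.369 -0.831
v -1.142 3.1 -0.767
v -1.245 2.773 -0.652
v -1.202 2.445 -0.506
v -1.018 2.173 -0.354
v -0.727 2.003 -0.223
v -0.378 1.965 -0.134
v -0.032 2.066 -0.105
v -1.567 -2.859 2.53
v -0.977 -1.89 2.495
v -0.183 -3.67 3.425
v 0.407 -2.701 3.39
v -0.522 -2.777 4.038
v -1.378 -2.276 3.485
v 0.218 -3.284 2.435
v -0.638 -2.783 1.882
v 0.126 -2.152 2.437
v -0.331 -1.839 3.428
v -0.829 -3.721 2.492
v -1.286 -3.408 3.483
v -1.394 -2.303 2.434
v 0.234 -3.257 3.486
v -0.313 -3.302 3.867
v 0.034 -2.732 3.847
v -1.629 -2.53 3.016
v -1.282 -1.96 2.996
v -1.015 -2.482 3.903
v 0.122 -3.6 2.924
v 0.469 -3.03 2.904
v -1.194 -2.828 2.073
v -0.847 -2.258 2.053
v -0.145 -3.078 2.017
v -0.398 -1.888 2.379
v 0.415 -2.364 2.906
v 0.304 -2.707 2.344
v -0.199 -2.413 2.019
v -0.667 -1.704 2.962
v 0.147 -2.18 3.488
v -0.4 -2.225 3.869
v -0.903 -1.931 3.544
v -0.019 -1.858 2.928
v -1.307 -3.38 2.432
v -0.493 -3.856 2.958
v -0.257 -3.629 2.376
v -0.76 -3.335 2.051
v -1.575 -3.196 3.014
v -0.762 -3.672 3.541
v -0.961 -3.147 3.901
v -1.464 -2.853 3.576
v -1.141 -3.702 2.992
v 2.57 2.386 -0.593
v 2.87 3.337 0.018
v 1.169 3.077 -0.981
v 1.469 4.029 -0.37
v 3.431 3.191 -2.27
v 3.731 4.143 -1.659
v 2.03 3.883 -2.658
v 2.33 4.834 -2.047
f 2 1 4
f 2 4 3
f 4 1 5
f 4 5 3
f 5 1 6
f 5 6 3
f 6 1 7
f 6 7 3
f 7 1 8
f 7 8 3
f 8 1 9
f 8 9 3
f 9 1 10
f 9 10 3
f 10 1 11
f 10 11 3
f 11 1 12
f 11 12 3
f 12 1 13
f 12 13 3
f 13 1 14
f 13 14 3
f 14 1 15
f 14 15 3
f 15 1 16
f 15 16 3
f 16 1 17
f 16 17 3
f 17 1 2
f 17 2 3
f 18 55 34
f 55 29 58
f 34 58 23
f 55 58 34
f 18 34 30
f 34 23 35
f 30 35 19
f 34 35 30
f 18 30 39
f 30 19 40
f 39 40 25
f 30 40 39
f 18 39 51
f 39 25 54
f 51 54 28
f 39 54 51
f 18 51 55
f 51 28 59
f 55 59 29
f 51 59 55
f 19 35 46
f 35 23 49
f 46 49 27
f 35 49 46
f 23 58 36
f 58 29 57
f 36 57 22
f 58 57 36
f 29 59 56
f 59 28 52
f 56 52 20
f 59 52 56
f 28 54 53
f 54 25 41
f 53 41 24
f 54 41 53
f 25 40 45
f 40 19 42
f 45 42 26
f 40 42 45
f 21 47 33
f 47 27 48
f 33 48 22
f 47 48 33
f 21 33 31
f 33 22 32
f 31 32 20
f 33 32 31
f 21 31 38
f 31 20 37
f 38 37 24
f 31 37 38
f 21 38 43
f 38 24 44
f 43 44 26
f 38 44 43
f 21 43 47
f 43 26 50
f 47 50 27
f 43 50 47
f 22 48 36
f 48 27 49
f 36 49 23
f 48 49 36
f 20 32 56
f 32 22 57
f 56 57 29
f 32 57 56
f 24 37 53
f 37 20 52
f 53 52 28
f 37 52 53
f 26 44 45
f 44 24 41
f 45 41 25
f 44 41 45
f 27 50 46
f 50 26 42
f 46 42 19
f 50 42 46
f 61 63 60
f 64 61 60
f 60 63 62
f 62 64 60
f 61 67 63
f 65 61 64
f 65 67 61
f 63 67 62
f 66 64 62
f 62 67 66
f 66 65 64
f 67 65 66



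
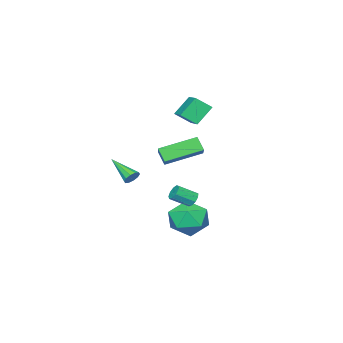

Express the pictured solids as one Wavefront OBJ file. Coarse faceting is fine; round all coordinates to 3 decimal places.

v 2.269 2.808 0.678
v 2.173 2.286 1.392
v 0.679 3.958 1.306
v 0.583 3.436 2.02
v 3.077 3.564 1.34
v 2.981 3.042 2.054
v 1.487 4.714 1.968
v 1.391 4.192 2.682
v 0.705 -0.897 -1.747
v 1.179 -1.005 -1.901
v 0.655 -2.423 -0.833
v 1.199 -0.844 -1.631
v 1.03 -0.703 -1.405
v 0.737 -0.636 -1.31
v 0.432 -0.669 -1.382
v 0.231 -0.789 -1.593
v 0.212 -0.95 -1.863
v 0.38 -1.091 -2.089
v 0.673 -1.157 -2.184
v 0.979 -1.125 -2.112
v -0.83 3.068 -4.499
v 0.257 3.484 -4.1
v -0.357 1.236 -3.88
v 0.73 1.652 -3.481
v -0.306 1.991 -2.91
v -0.598 3.123 -3.292
v 0.498 1.597 -4.688
v 0.206 2.729 -5.07
v 1.078 2.574 -4.216
v 0.581 2.817 -3.117
v -0.681 1.903 -4.863
v -1.178 2.146 -3.764
v -0.335 2.415 -2.704
v -0.056 2.368 -3.116
v 0.734 1.737 -2.508
v 0.455 1.785 -2.096
v 0.036 2.649 -2.944
v 0.826 2.018 -2.336
v -0.046 2.821 -2.66
v 0.745 2.19 -2.052
v -0.263 2.803 -2.396
v 0.528 2.172 -1.788
v -0.514 2.604 -2.276
v 0.277 1.973 -1.669
v -0.681 2.316 -2.357
v 0.109 1.685 -1.749
v -0.687 2.075 -2.6
v 0.104 1.445 -1.992
v -0.528 1.994 -2.891
v 0.263 1.363 -2.283
v -0.279 2.109 -3.095
v 0.512 1.478 -2.487
v -3.079 -0.18 1.335
v -3.95 0.091 2.384
v -1.991 1.229 1.875
v -2.862 1.499 2.924
v -2.518 -0.859 1.976
v -3.389 -0.589 3.025
v -1.43 0.549 2.516
v -2.301 0.82 3.565
f 2 4 1
f 5 2 1
f 1 4 3
f 3 5 1
f 2 8 4
f 6 2 5
f 6 8 2
f 4 8 3
f 7 5 3
f 3 8 7
f 7 6 5
f 8 6 7
f 10 9 12
f 10 12 11
f 12 9 13
f 12 13 11
f 13 9 14
f 13 14 11
f 14 9 15
f 14 15 11
f 15 9 16
f 15 16 11
f 16 9 17
f 16 17 11
f 17 9 18
f 17 18 11
f 18 9 19
f 18 19 11
f 19 9 20
f 19 20 11
f 20 9 10
f 20 10 11
f 21 32 26
f 21 26 22
f 21 22 28
f 21 28 31
f 21 31 32
f 22 26 30
f 26 32 25
f 32 31 23
f 31 28 27
f 28 22 29
f 24 30 25
f 24 25 23
f 24 23 27
f 24 27 29
f 24 29 30
f 25 30 26
f 23 25 32
f 27 23 31
f 29 27 28
f 30 29 22
f 34 33 37
f 34 37 35
f 35 37 38
f 35 38 36
f 37 33 39
f 37 39 38
f 38 39 40
f 38 40 36
f 39 33 41
f 39 41 40
f 40 41 42
f 40 42 36
f 41 33 43
f 41 43 42
f 42 43 44
f 42 44 36
f 43 33 45
f 43 45 44
f 44 45 46
f 44 46 36
f 45 33 47
f 45 47 46
f 46 47 48
f 46 48 36
f 47 33 49
f 47 49 48
f 48 49 50
f 48 50 36
f 49 33 51
f 49 51 50
f 50 51 52
f 50 52 36
f 51 33 34
f 51 34 52
f 52 34 35
f 52 35 36
f 54 56 53
f 57 54 53
f 53 56 55
f 55 57 53
f 54 60 56
f 58 54 57
f 58 60 54
f 56 60 55
f 59 57 55
f 55 60 59
f 59 58 57
f 60 58 59



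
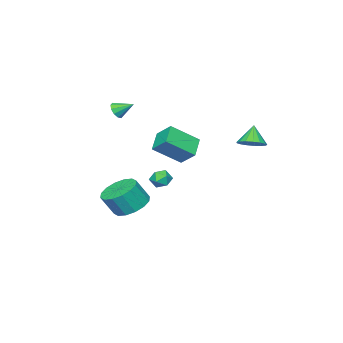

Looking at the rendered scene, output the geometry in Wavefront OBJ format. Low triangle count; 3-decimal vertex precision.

v 0.639 -2.856 -4.499
v 1.315 -2.015 -4.54
v 1.897 -2.423 -3.322
v 1.221 -3.264 -3.281
v 0.867 -1.827 -4.263
v 1.449 -2.235 -3.045
v 0.358 -1.915 -4.049
v 0.94 -2.323 -2.832
v -0.076 -2.255 -3.956
v 0.506 -2.663 -2.738
v -0.318 -2.756 -4.008
v 0.264 -3.164 -2.791
v -0.304 -3.284 -4.192
v 0.278 -3.692 -2.974
v -0.037 -3.697 -4.458
v 0.545 -4.105 -3.24
v 0.411 -3.885 -4.735
v 0.993 -4.293 -3.517
v 0.92 -3.797 -4.948
v 1.502 -4.205 -3.731
v 1.354 -3.457 -5.042
v 1.936 -3.865 -3.824
v 1.596 -2.956 -4.989
v 2.178 -3.364 -3.772
v 1.582 -2.428 -4.806
v 2.164 -2.836 -3.588
v -0.062 -1.057 -2.83
v 0.4 -1.399 -2.523
v -0.78 -1.781 -2.557
v -0.318 -2.123 -2.25
v -0.511 -1.547 -2.011
v -0.068 -1.1 -2.18
v -0.312 -2.08 -2.9
v 0.131 -1.633 -3.069
v 0.245 -2.031 -2.565
v 0.122 -1.702 -2.016
v -0.502 -1.478 -3.064
v -0.625 -1.149 -2.515
v 1.125 -3.399 2.216
v 1.619 -3.339 2.45
v 0.775 -2.561 2.744
v 1.617 -3.159 2.161
v 1.426 -3.07 1.894
v 1.121 -3.107 1.75
v 0.817 -3.256 1.784
v 0.63 -3.459 1.983
v 0.633 -3.639 2.271
v 0.824 -3.727 2.538
v 1.129 -3.691 2.683
v 1.433 -3.542 2.649
v 0.622 0.735 0.48
v 1.806 -0.136 1.519
v 0.658 1.659 1.213
v 1.842 0.788 2.253
v 1.578 1.232 -0.193
v 2.762 0.361 0.847
v 1.614 2.156 0.541
v 2.798 1.285 1.58
v -1.286 3.399 0.804
v -0.785 3.851 1.175
v -1.814 3.121 1.856
v -1.065 4.077 1.094
v -1.395 4.148 0.947
v -1.7 4.047 0.767
v -1.911 3.798 0.595
v -1.978 3.457 0.472
v -1.887 3.104 0.424
v -1.658 2.817 0.463
v -1.343 2.665 0.58
v -1.016 2.68 0.749
v -0.75 2.86 0.93
v -0.607 3.164 1.082
v -0.62 3.522 1.171
f 2 1 5
f 2 5 3
f 3 5 6
f 3 6 4
f 5 1 7
f 5 7 6
f 6 7 8
f 6 8 4
f 7 1 9
f 7 9 8
f 8 9 10
f 8 10 4
f 9 1 11
f 9 11 10
f 10 11 12
f 10 12 4
f 11 1 13
f 11 13 12
f 12 13 14
f 12 14 4
f 13 1 15
f 13 15 14
f 14 15 16
f 14 16 4
f 15 1 17
f 15 17 16
f 16 17 18
f 16 18 4
f 17 1 19
f 17 19 18
f 18 19 20
f 18 20 4
f 19 1 21
f 19 21 20
f 20 21 22
f 20 22 4
f 21 1 23
f 21 23 22
f 22 23 24
f 22 24 4
f 23 1 25
f 23 25 24
f 24 25 26
f 24 26 4
f 25 1 2
f 25 2 26
f 26 2 3
f 26 3 4
f 27 38 32
f 27 32 28
f 27 28 34
f 27 34 37
f 27 37 38
f 28 32 36
f 32 38 31
f 38 37 29
f 37 34 33
f 34 28 35
f 30 36 31
f 30 31 29
f 30 29 33
f 30 33 35
f 30 35 36
f 31 36 32
f 29 31 38
f 33 29 37
f 35 33 34
f 36 35 28
f 40 39 42
f 40 42 41
f 42 39 43
f 42 43 41
f 43 39 44
f 43 44 41
f 44 39 45
f 44 45 41
f 45 39 46
f 45 46 41
f 46 39 47
f 46 47 41
f 47 39 48
f 47 48 41
f 48 39 49
f 48 49 41
f 49 39 50
f 49 50 41
f 50 39 40
f 50 40 41
f 52 54 51
f 55 52 51
f 51 54 53
f 53 55 51
f 52 58 54
f 56 52 55
f 56 58 52
f 54 58 53
f 57 55 53
f 53 58 57
f 57 56 55
f 58 56 57
f 60 59 62
f 60 62 61
f 62 59 63
f 62 63 61
f 63 59 64
f 63 64 61
f 64 59 65
f 64 65 61
f 65 59 66
f 65 66 61
f 66 59 67
f 66 67 61
f 67 59 68
f 67 68 61
f 68 59 69
f 68 69 61
f 69 59 70
f 69 70 61
f 70 59 71
f 70 71 61
f 71 59 72
f 71 72 61
f 72 59 73
f 72 73 61
f 73 59 60
f 73 60 61



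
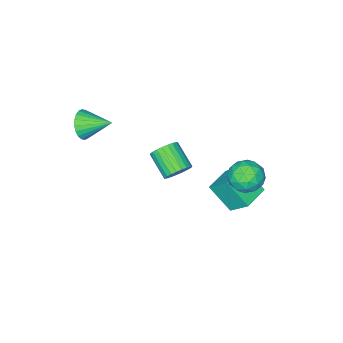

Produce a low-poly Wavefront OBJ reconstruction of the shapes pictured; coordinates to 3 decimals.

v -3.207 0.484 -3.21
v -3.437 1.631 -2.047
v -3.559 1.85 -4.627
v -3.789 2.997 -3.464
v -1.551 0.863 -3.256
v -1.781 2.01 -2.093
v -1.903 2.229 -4.673
v -2.133 3.376 -3.51
v 3.336 -3.956 2.339
v 3.91 -3.996 3.132
v 2.524 -2.504 3.001
v 4.118 -3.774 2.9
v 4.207 -3.58 2.584
v 4.164 -3.442 2.229
v 3.994 -3.383 1.892
v 3.724 -3.411 1.622
v 3.395 -3.522 1.462
v 3.057 -3.699 1.435
v 2.762 -3.915 1.546
v 2.554 -4.137 1.777
v 2.465 -4.331 2.094
v 2.508 -4.469 2.448
v 2.678 -4.528 2.786
v 2.948 -4.5 3.055
v 3.277 -4.389 3.216
v 3.615 -4.212 3.243
v -2.688 3.81 -0.282
v -2.119 4.135 0.619
v -1.181 3.105 -0.979
v -0.612 3.43 -0.078
v -1.368 2.615 0.004
v -2.299 3.051 0.435
v -1.001 4.189 -0.795
v -1.932 4.625 -0.364
v -1.076 4.37 0.302
v -1.303 3.397 0.796
v -1.997 3.843 -1.156
v -2.224 2.87 -0.662
v -2.535 4.034 0.23
v -0.765 3.206 -0.59
v -1.209 2.727 -0.541
v -0.874 2.918 -0.012
v -2.641 3.397 0.122
v -2.307 3.588 0.651
v -1.866 2.695 0.29
v -0.993 3.652 -1.011
v -0.659 3.843 -0.482
v -2.426 4.322 -0.348
v -2.091 4.513 0.181
v -1.434 4.545 -0.65
v -1.588 4.363 0.573
v -0.703 3.949 0.163
v -0.931 4.395 -0.258
v -1.479 4.651 -0.005
v -1.721 3.791 0.864
v -0.836 3.377 0.454
v -1.28 2.898 0.502
v -1.827 3.154 0.755
v -1.109 3.929 0.677
v -2.464 3.863 -0.814
v -1.579 3.449 -1.224
v -1.473 4.086 -1.115
v -2.02 4.342 -0.862
v -2.597 3.291 -0.523
v -1.712 2.877 -0.933
v -1.821 2.589 -0.355
v -2.369 2.845 -0.102
v -2.191 3.311 -1.037
v 0.348 0.392 -0.879
v 0.84 -0.053 -1.427
v 0.563 -1.516 -0.489
v 0.072 -1.072 0.059
v 1.068 0.048 -1.202
v 0.791 -1.415 -0.264
v 1.186 0.202 -0.928
v 0.909 -1.262 0.01
v 1.176 0.384 -0.647
v 0.9 -1.079 0.291
v 1.041 0.567 -0.4
v 0.764 -0.896 0.538
v 0.8 0.724 -0.227
v 0.523 -0.739 0.711
v 0.49 0.83 -0.153
v 0.214 -0.633 0.785
v 0.159 0.869 -0.19
v -0.118 -0.594 0.749
v -0.143 0.836 -0.331
v -0.42 -0.627 0.607
v -0.371 0.735 -0.556
v -0.648 -0.728 0.382
v -0.489 0.582 -0.83
v -0.766 -0.882 0.108
v -0.48 0.399 -1.111
v -0.756 -1.064 -0.173
v -0.344 0.216 -1.358
v -0.621 -1.247 -0.42
v -0.103 0.059 -1.531
v -0.38 -1.404 -0.593
v 0.206 -0.047 -1.605
v -0.07 -1.51 -0.667
v 0.538 -0.086 -1.569
v 0.261 -1.549 -0.63
f 2 4 1
f 5 2 1
f 1 4 3
f 3 5 1
f 2 8 4
f 6 2 5
f 6 8 2
f 4 8 3
f 7 5 3
f 3 8 7
f 7 6 5
f 8 6 7
f 10 9 12
f 10 12 11
f 12 9 13
f 12 13 11
f 13 9 14
f 13 14 11
f 14 9 15
f 14 15 11
f 15 9 16
f 15 16 11
f 16 9 17
f 16 17 11
f 17 9 18
f 17 18 11
f 18 9 19
f 18 19 11
f 19 9 20
f 19 20 11
f 20 9 21
f 20 21 11
f 21 9 22
f 21 22 11
f 22 9 23
f 22 23 11
f 23 9 24
f 23 24 11
f 24 9 25
f 24 25 11
f 25 9 26
f 25 26 11
f 26 9 10
f 26 10 11
f 27 64 43
f 64 38 67
f 43 67 32
f 64 67 43
f 27 43 39
f 43 32 44
f 39 44 28
f 43 44 39
f 27 39 48
f 39 28 49
f 48 49 34
f 39 49 48
f 27 48 60
f 48 34 63
f 60 63 37
f 48 63 60
f 27 60 64
f 60 37 68
f 64 68 38
f 60 68 64
f 28 44 55
f 44 32 58
f 55 58 36
f 44 58 55
f 32 67 45
f 67 38 66
f 45 66 31
f 67 66 45
f 38 68 65
f 68 37 61
f 65 61 29
f 68 61 65
f 37 63 62
f 63 34 50
f 62 50 33
f 63 50 62
f 34 49 54
f 49 28 51
f 54 51 35
f 49 51 54
f 30 56 42
f 56 36 57
f 42 57 31
f 56 57 42
f 30 42 40
f 42 31 41
f 40 41 29
f 42 41 40
f 30 40 47
f 40 29 46
f 47 46 33
f 40 46 47
f 30 47 52
f 47 33 53
f 52 53 35
f 47 53 52
f 30 52 56
f 52 35 59
f 56 59 36
f 52 59 56
f 31 57 45
f 57 36 58
f 45 58 32
f 57 58 45
f 29 41 65
f 41 31 66
f 65 66 38
f 41 66 65
f 33 46 62
f 46 29 61
f 62 61 37
f 46 61 62
f 35 53 54
f 53 33 50
f 54 50 34
f 53 50 54
f 36 59 55
f 59 35 51
f 55 51 28
f 59 51 55
f 70 69 73
f 70 73 71
f 71 73 74
f 71 74 72
f 73 69 75
f 73 75 74
f 74 75 76
f 74 76 72
f 75 69 77
f 75 77 76
f 76 77 78
f 76 78 72
f 77 69 79
f 77 79 78
f 78 79 80
f 78 80 72
f 79 69 81
f 79 81 80
f 80 81 82
f 80 82 72
f 81 69 83
f 81 83 82
f 82 83 84
f 82 84 72
f 83 69 85
f 83 85 84
f 84 85 86
f 84 86 72
f 85 69 87
f 85 87 86
f 86 87 88
f 86 88 72
f 87 69 89
f 87 89 88
f 88 89 90
f 88 90 72
f 89 69 91
f 89 91 90
f 90 91 92
f 90 92 72
f 91 69 93
f 91 93 92
f 92 93 94
f 92 94 72
f 93 69 95
f 93 95 94
f 94 95 96
f 94 96 72
f 95 69 97
f 95 97 96
f 96 97 98
f 96 98 72
f 97 69 99
f 97 99 98
f 98 99 100
f 98 100 72
f 99 69 101
f 99 101 100
f 100 101 102
f 100 102 72
f 101 69 70
f 101 70 102
f 102 70 71
f 102 71 72



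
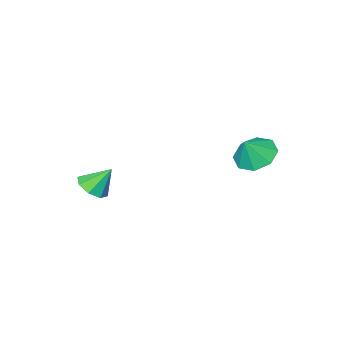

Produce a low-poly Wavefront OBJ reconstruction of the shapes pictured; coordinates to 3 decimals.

v 3.41 -2.555 -0.681
v 4.128 -2.555 -0.263
v 2.77 -2.025 0.421
v 4.031 -2.013 -0.58
v 3.571 -1.788 -0.956
v 3.017 -2.012 -1.17
v 2.693 -2.554 -1.098
v 2.789 -3.096 -0.782
v 3.25 -3.321 -0.406
v 3.804 -3.097 -0.191
v -1.173 2.741 2.116
v -0.531 3.402 1.655
v -0.487 2.779 3.124
v -1.115 3.766 2.038
v -1.733 3.53 2.467
v -2.023 2.832 2.69
v -1.814 2.08 2.577
v -1.23 1.715 2.193
v -0.612 1.951 1.765
v -0.322 2.65 1.541
f 2 1 4
f 2 4 3
f 4 1 5
f 4 5 3
f 5 1 6
f 5 6 3
f 6 1 7
f 6 7 3
f 7 1 8
f 7 8 3
f 8 1 9
f 8 9 3
f 9 1 10
f 9 10 3
f 10 1 2
f 10 2 3
f 12 11 14
f 12 14 13
f 14 11 15
f 14 15 13
f 15 11 16
f 15 16 13
f 16 11 17
f 16 17 13
f 17 11 18
f 17 18 13
f 18 11 19
f 18 19 13
f 19 11 20
f 19 20 13
f 20 11 12
f 20 12 13



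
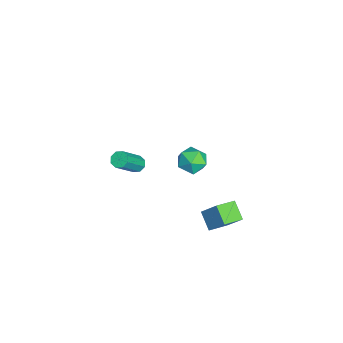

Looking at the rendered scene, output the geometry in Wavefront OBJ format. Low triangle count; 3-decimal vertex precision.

v -2.351 -0.407 -2.63
v -2.082 0.012 -2.583
v -1.059 -0.814 -1.102
v -1.329 -1.233 -1.15
v -2.396 0.014 -2.364
v -1.373 -0.812 -0.884
v -2.684 -0.23 -2.302
v -1.661 -1.056 -0.821
v -2.777 -0.578 -2.431
v -1.754 -1.404 -0.951
v -2.621 -0.826 -2.678
v -1.598 -1.652 -1.197
v -2.307 -0.828 -2.896
v -1.284 -1.654 -1.416
v -2.019 -0.584 -2.959
v -0.996 -1.41 -1.478
v -1.926 -0.236 -2.829
v -0.903 -1.062 -1.349
v 0.472 3.696 -3.197
v 0.969 4.418 -2.118
v 1.301 4.072 -3.831
v 1.799 4.794 -2.753
v 1.121 2.786 -2.887
v 1.619 3.508 -1.809
v 1.951 3.162 -3.522
v 2.448 3.884 -2.443
v 2.723 2.96 3.609
v 3.161 2.8 2.947
v 3.099 1.82 4.133
v 3.537 1.66 3.471
v 3.764 2.253 3.973
v 3.532 2.958 3.649
v 2.728 1.662 3.431
v 2.496 2.367 3.107
v 3.164 1.998 2.837
v 3.804 2.363 3.172
v 2.456 2.257 3.908
v 3.096 2.622 4.243
f 2 1 5
f 2 5 3
f 3 5 6
f 3 6 4
f 5 1 7
f 5 7 6
f 6 7 8
f 6 8 4
f 7 1 9
f 7 9 8
f 8 9 10
f 8 10 4
f 9 1 11
f 9 11 10
f 10 11 12
f 10 12 4
f 11 1 13
f 11 13 12
f 12 13 14
f 12 14 4
f 13 1 15
f 13 15 14
f 14 15 16
f 14 16 4
f 15 1 17
f 15 17 16
f 16 17 18
f 16 18 4
f 17 1 2
f 17 2 18
f 18 2 3
f 18 3 4
f 20 22 19
f 23 20 19
f 19 22 21
f 21 23 19
f 20 26 22
f 24 20 23
f 24 26 20
f 22 26 21
f 25 23 21
f 21 26 25
f 25 24 23
f 26 24 25
f 27 38 32
f 27 32 28
f 27 28 34
f 27 34 37
f 27 37 38
f 28 32 36
f 32 38 31
f 38 37 29
f 37 34 33
f 34 28 35
f 30 36 31
f 30 31 29
f 30 29 33
f 30 33 35
f 30 35 36
f 31 36 32
f 29 31 38
f 33 29 37
f 35 33 34
f 36 35 28



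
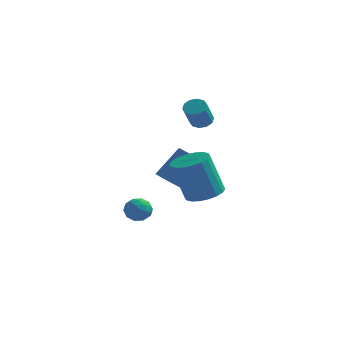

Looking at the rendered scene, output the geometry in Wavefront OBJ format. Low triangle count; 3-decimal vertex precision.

v -0.858 0.022 1.843
v -0.566 0.378 2.124
v -0.611 -0.385 3.138
v -0.902 -0.742 2.857
v -0.888 0.453 2.166
v -0.933 -0.31 3.18
v -1.199 0.363 2.085
v -1.244 -0.4 3.099
v -1.379 0.142 1.911
v -1.424 -0.621 2.925
v -1.361 -0.124 1.711
v -1.405 -0.887 2.725
v -1.149 -0.335 1.562
v -1.194 -1.098 2.576
v -0.827 -0.41 1.52
v -0.872 -1.173 2.534
v -0.516 -0.32 1.601
v -0.561 -1.083 2.615
v -0.336 -0.099 1.775
v -0.381 -0.862 2.789
v -0.355 0.167 1.975
v -0.399 -0.596 2.989
v -3.864 -1.442 -3.195
v -3.459 -1.049 -2.828
v -3.001 -1.831 -3.732
v -2.596 -1.438 -3.365
v -2.912 -1.957 -3.077
v -3.446 -1.717 -2.745
v -3.014 -1.163 -3.815
v -3.548 -0.923 -3.483
v -2.934 -0.877 -3.212
v -2.871 -1.367 -2.755
v -3.589 -1.513 -3.805
v -3.526 -2.003 -3.348
v -3.737 -1.211 -2.964
v -2.723 -1.669 -3.596
v -2.909 -1.974 -3.426
v -2.67 -1.743 -3.211
v -3.73 -1.604 -2.915
v -3.492 -1.373 -2.7
v -3.17 -1.907 -2.846
v -2.968 -1.507 -3.86
v -2.73 -1.276 -3.645
v -3.79 -1.137 -3.349
v -3.551 -0.906 -3.134
v -3.29 -0.973 -3.714
v -3.19 -0.879 -2.974
v -2.683 -1.108 -3.29
v -2.929 -0.946 -3.554
v -3.243 -0.805 -3.359
v -3.154 -1.168 -2.706
v -2.646 -1.396 -3.022
v -2.832 -1.701 -2.852
v -3.146 -1.56 -2.657
v -2.845 -1.066 -2.931
v -3.814 -1.484 -3.538
v -3.306 -1.712 -3.854
v -3.314 -1.32 -3.903
v -3.628 -1.179 -3.708
v -3.777 -1.772 -3.27
v -3.27 -2.001 -3.586
v -3.217 -2.075 -3.201
v -3.531 -1.934 -3.006
v -3.615 -1.814 -3.629
v -1.271 -1.512 -1.658
v -1.88 -1.927 -1.059
v -1.93 -0.702 -1.767
v -2.54 -1.118 -1.169
v -0.5 -0.702 -0.311
v -1.11 -1.118 0.287
v -1.16 0.107 -0.421
v -1.769 -0.308 0.178
v 0.294 -2.854 -1.269
v 1.1 -2.626 -0.998
v 0.531 -2.918 0.94
v -0.274 -3.146 0.669
v 0.909 -2.284 -1.002
v 0.341 -2.576 0.935
v 0.597 -2.054 -1.059
v 0.028 -2.347 0.878
v 0.225 -1.984 -1.158
v -0.344 -2.276 0.779
v -0.134 -2.085 -1.278
v -0.703 -2.378 0.659
v -0.408 -2.339 -1.397
v -0.976 -2.631 0.54
v -0.542 -2.695 -1.49
v -1.111 -2.987 0.447
v -0.511 -3.082 -1.54
v -1.08 -3.374 0.398
v -0.321 -3.424 -1.535
v -0.889 -3.716 0.402
v -0.008 -3.653 -1.478
v -0.577 -3.946 0.459
v 0.364 -3.724 -1.379
v -0.205 -4.016 0.558
v 0.723 -3.622 -1.259
v 0.154 -3.915 0.678
v 0.996 -3.369 -1.14
v 0.428 -3.661 0.797
v 1.131 -3.013 -1.047
v 0.562 -3.305 0.89
f 2 1 5
f 2 5 3
f 3 5 6
f 3 6 4
f 5 1 7
f 5 7 6
f 6 7 8
f 6 8 4
f 7 1 9
f 7 9 8
f 8 9 10
f 8 10 4
f 9 1 11
f 9 11 10
f 10 11 12
f 10 12 4
f 11 1 13
f 11 13 12
f 12 13 14
f 12 14 4
f 13 1 15
f 13 15 14
f 14 15 16
f 14 16 4
f 15 1 17
f 15 17 16
f 16 17 18
f 16 18 4
f 17 1 19
f 17 19 18
f 18 19 20
f 18 20 4
f 19 1 21
f 19 21 20
f 20 21 22
f 20 22 4
f 21 1 2
f 21 2 22
f 22 2 3
f 22 3 4
f 23 60 39
f 60 34 63
f 39 63 28
f 60 63 39
f 23 39 35
f 39 28 40
f 35 40 24
f 39 40 35
f 23 35 44
f 35 24 45
f 44 45 30
f 35 45 44
f 23 44 56
f 44 30 59
f 56 59 33
f 44 59 56
f 23 56 60
f 56 33 64
f 60 64 34
f 56 64 60
f 24 40 51
f 40 28 54
f 51 54 32
f 40 54 51
f 28 63 41
f 63 34 62
f 41 62 27
f 63 62 41
f 34 64 61
f 64 33 57
f 61 57 25
f 64 57 61
f 33 59 58
f 59 30 46
f 58 46 29
f 59 46 58
f 30 45 50
f 45 24 47
f 50 47 31
f 45 47 50
f 26 52 38
f 52 32 53
f 38 53 27
f 52 53 38
f 26 38 36
f 38 27 37
f 36 37 25
f 38 37 36
f 26 36 43
f 36 25 42
f 43 42 29
f 36 42 43
f 26 43 48
f 43 29 49
f 48 49 31
f 43 49 48
f 26 48 52
f 48 31 55
f 52 55 32
f 48 55 52
f 27 53 41
f 53 32 54
f 41 54 28
f 53 54 41
f 25 37 61
f 37 27 62
f 61 62 34
f 37 62 61
f 29 42 58
f 42 25 57
f 58 57 33
f 42 57 58
f 31 49 50
f 49 29 46
f 50 46 30
f 49 46 50
f 32 55 51
f 55 31 47
f 51 47 24
f 55 47 51
f 66 68 65
f 69 66 65
f 65 68 67
f 67 69 65
f 66 72 68
f 70 66 69
f 70 72 66
f 68 72 67
f 71 69 67
f 67 72 71
f 71 70 69
f 72 70 71
f 74 73 77
f 74 77 75
f 75 77 78
f 75 78 76
f 77 73 79
f 77 79 78
f 78 79 80
f 78 80 76
f 79 73 81
f 79 81 80
f 80 81 82
f 80 82 76
f 81 73 83
f 81 83 82
f 82 83 84
f 82 84 76
f 83 73 85
f 83 85 84
f 84 85 86
f 84 86 76
f 85 73 87
f 85 87 86
f 86 87 88
f 86 88 76
f 87 73 89
f 87 89 88
f 88 89 90
f 88 90 76
f 89 73 91
f 89 91 90
f 90 91 92
f 90 92 76
f 91 73 93
f 91 93 92
f 92 93 94
f 92 94 76
f 93 73 95
f 93 95 94
f 94 95 96
f 94 96 76
f 95 73 97
f 95 97 96
f 96 97 98
f 96 98 76
f 97 73 99
f 97 99 98
f 98 99 100
f 98 100 76
f 99 73 101
f 99 101 100
f 100 101 102
f 100 102 76
f 101 73 74
f 101 74 102
f 102 74 75
f 102 75 76



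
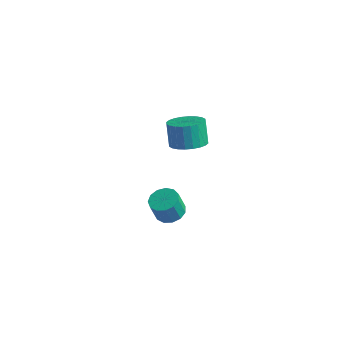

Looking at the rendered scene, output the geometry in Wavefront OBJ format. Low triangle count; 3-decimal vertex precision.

v -0.019 -2.081 1.146
v 0.701 -2.316 1.219
v 0.498 -2.593 2.327
v -0.221 -2.359 2.254
v 0.698 -1.9 1.322
v 0.495 -2.177 2.43
v 0.468 -1.542 1.37
v 0.265 -1.819 2.478
v 0.083 -1.355 1.346
v -0.119 -1.632 2.454
v -0.334 -1.399 1.259
v -0.536 -1.676 2.367
v -0.651 -1.659 1.136
v -0.853 -1.936 2.244
v -0.767 -2.054 1.016
v -0.97 -2.331 2.124
v -0.646 -2.457 0.938
v -0.848 -2.734 2.046
v -0.326 -2.741 0.925
v -0.528 -3.018 2.033
v 0.092 -2.815 0.983
v -0.11 -3.092 2.091
v 0.475 -2.657 1.092
v 0.272 -2.934 2.2
v -2.683 3.663 0.114
v -1.802 4.108 0.274
v -2.256 4.563 1.507
v -3.137 4.117 1.346
v -2 4.393 0.096
v -2.454 4.848 1.328
v -2.302 4.567 -0.08
v -2.756 5.022 1.153
v -2.662 4.603 -0.226
v -3.116 5.058 1.007
v -3.025 4.496 -0.32
v -3.479 4.951 0.912
v -3.336 4.262 -0.348
v -3.79 4.717 0.884
v -3.548 3.937 -0.306
v -4.002 4.392 0.926
v -3.628 3.57 -0.2
v -4.082 4.025 1.032
v -3.564 3.217 -0.047
v -4.018 3.672 1.186
v -3.366 2.932 0.132
v -3.82 3.387 1.364
v -3.064 2.758 0.307
v -3.518 3.213 1.54
v -2.704 2.722 0.453
v -3.158 3.177 1.686
v -2.341 2.829 0.548
v -2.795 3.284 1.78
v -2.03 3.063 0.576
v -2.484 3.518 1.808
v -1.818 3.388 0.534
v -2.272 3.843 1.766
v -1.738 3.755 0.428
v -2.192 4.21 1.66
f 2 1 5
f 2 5 3
f 3 5 6
f 3 6 4
f 5 1 7
f 5 7 6
f 6 7 8
f 6 8 4
f 7 1 9
f 7 9 8
f 8 9 10
f 8 10 4
f 9 1 11
f 9 11 10
f 10 11 12
f 10 12 4
f 11 1 13
f 11 13 12
f 12 13 14
f 12 14 4
f 13 1 15
f 13 15 14
f 14 15 16
f 14 16 4
f 15 1 17
f 15 17 16
f 16 17 18
f 16 18 4
f 17 1 19
f 17 19 18
f 18 19 20
f 18 20 4
f 19 1 21
f 19 21 20
f 20 21 22
f 20 22 4
f 21 1 23
f 21 23 22
f 22 23 24
f 22 24 4
f 23 1 2
f 23 2 24
f 24 2 3
f 24 3 4
f 26 25 29
f 26 29 27
f 27 29 30
f 27 30 28
f 29 25 31
f 29 31 30
f 30 31 32
f 30 32 28
f 31 25 33
f 31 33 32
f 32 33 34
f 32 34 28
f 33 25 35
f 33 35 34
f 34 35 36
f 34 36 28
f 35 25 37
f 35 37 36
f 36 37 38
f 36 38 28
f 37 25 39
f 37 39 38
f 38 39 40
f 38 40 28
f 39 25 41
f 39 41 40
f 40 41 42
f 40 42 28
f 41 25 43
f 41 43 42
f 42 43 44
f 42 44 28
f 43 25 45
f 43 45 44
f 44 45 46
f 44 46 28
f 45 25 47
f 45 47 46
f 46 47 48
f 46 48 28
f 47 25 49
f 47 49 48
f 48 49 50
f 48 50 28
f 49 25 51
f 49 51 50
f 50 51 52
f 50 52 28
f 51 25 53
f 51 53 52
f 52 53 54
f 52 54 28
f 53 25 55
f 53 55 54
f 54 55 56
f 54 56 28
f 55 25 57
f 55 57 56
f 56 57 58
f 56 58 28
f 57 25 26
f 57 26 58
f 58 26 27
f 58 27 28



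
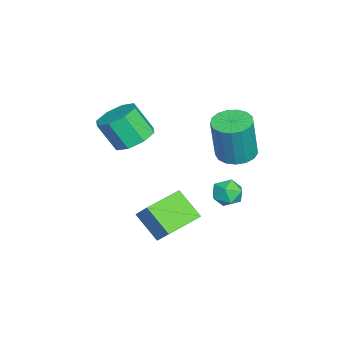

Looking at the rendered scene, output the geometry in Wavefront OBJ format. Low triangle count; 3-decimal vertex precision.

v -0.438 -0.457 -2.084
v 0.171 0.098 -1.184
v -1.771 0.656 -1.867
v -1.162 1.211 -0.967
v 0.202 0.509 -3.113
v 0.811 1.064 -2.213
v -1.131 1.622 -2.896
v -0.522 2.177 -1.996
v -4.167 3.411 -2.623
v -3.443 3.522 -2.395
v -3.877 2.258 -2.985
v -3.153 2.369 -2.757
v -3.715 2.32 -2.237
v -3.894 3.032 -2.013
v -3.426 2.748 -3.367
v -3.605 3.46 -3.143
v -2.984 3.112 -2.855
v -3.163 2.848 -2.157
v -4.157 2.932 -3.223
v -4.336 2.668 -2.525
v -1.67 -0.654 1.604
v -0.942 -0.167 1.97
v -1.062 -0.958 3.263
v -1.79 -1.446 2.896
v -1.583 0.149 2.104
v -1.703 -0.642 3.396
v -2.275 -0.006 1.944
v -2.396 -0.797 3.237
v -2.613 -0.541 1.586
v -2.733 -1.332 2.878
v -2.398 -1.142 1.237
v -2.518 -1.933 2.53
v -1.757 -1.458 1.104
v -1.877 -2.249 2.396
v -1.064 -1.303 1.263
v -1.185 -2.094 2.556
v -0.727 -0.768 1.622
v -0.847 -1.559 2.914
v -2.359 3.376 0.716
v -1.92 4.127 0.698
v -1.542 3.955 2.767
v -1.981 3.204 2.784
v -2.312 4.243 0.779
v -1.934 4.07 2.848
v -2.714 4.16 0.846
v -2.337 3.987 2.915
v -3.035 3.897 0.883
v -2.658 3.724 2.951
v -3.202 3.515 0.881
v -2.824 3.343 2.95
v -3.175 3.102 0.842
v -2.797 2.929 2.91
v -2.961 2.751 0.773
v -2.583 2.578 2.842
v -2.609 2.543 0.692
v -2.231 2.371 2.761
v -2.2 2.527 0.616
v -1.822 2.354 2.685
v -1.827 2.705 0.563
v -1.45 2.532 2.631
v -1.576 3.037 0.545
v -1.199 2.864 2.613
v -1.505 3.446 0.566
v -1.127 3.274 2.634
v -1.629 3.84 0.621
v -1.251 3.667 2.69
f 2 4 1
f 5 2 1
f 1 4 3
f 3 5 1
f 2 8 4
f 6 2 5
f 6 8 2
f 4 8 3
f 7 5 3
f 3 8 7
f 7 6 5
f 8 6 7
f 9 20 14
f 9 14 10
f 9 10 16
f 9 16 19
f 9 19 20
f 10 14 18
f 14 20 13
f 20 19 11
f 19 16 15
f 16 10 17
f 12 18 13
f 12 13 11
f 12 11 15
f 12 15 17
f 12 17 18
f 13 18 14
f 11 13 20
f 15 11 19
f 17 15 16
f 18 17 10
f 22 21 25
f 22 25 23
f 23 25 26
f 23 26 24
f 25 21 27
f 25 27 26
f 26 27 28
f 26 28 24
f 27 21 29
f 27 29 28
f 28 29 30
f 28 30 24
f 29 21 31
f 29 31 30
f 30 31 32
f 30 32 24
f 31 21 33
f 31 33 32
f 32 33 34
f 32 34 24
f 33 21 35
f 33 35 34
f 34 35 36
f 34 36 24
f 35 21 37
f 35 37 36
f 36 37 38
f 36 38 24
f 37 21 22
f 37 22 38
f 38 22 23
f 38 23 24
f 40 39 43
f 40 43 41
f 41 43 44
f 41 44 42
f 43 39 45
f 43 45 44
f 44 45 46
f 44 46 42
f 45 39 47
f 45 47 46
f 46 47 48
f 46 48 42
f 47 39 49
f 47 49 48
f 48 49 50
f 48 50 42
f 49 39 51
f 49 51 50
f 50 51 52
f 50 52 42
f 51 39 53
f 51 53 52
f 52 53 54
f 52 54 42
f 53 39 55
f 53 55 54
f 54 55 56
f 54 56 42
f 55 39 57
f 55 57 56
f 56 57 58
f 56 58 42
f 57 39 59
f 57 59 58
f 58 59 60
f 58 60 42
f 59 39 61
f 59 61 60
f 60 61 62
f 60 62 42
f 61 39 63
f 61 63 62
f 62 63 64
f 62 64 42
f 63 39 65
f 63 65 64
f 64 65 66
f 64 66 42
f 65 39 40
f 65 40 66
f 66 40 41
f 66 41 42



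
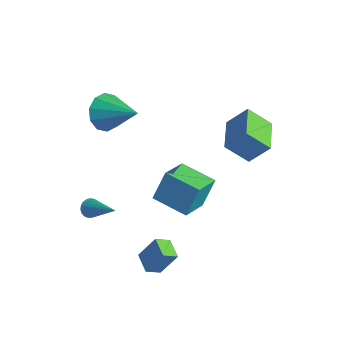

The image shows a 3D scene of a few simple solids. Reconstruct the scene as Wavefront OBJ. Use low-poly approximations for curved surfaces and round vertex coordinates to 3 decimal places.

v 1.407 -1.62 -1.29
v 1.453 -0.918 0.258
v 0.682 -0.141 -1.939
v 0.728 0.561 -0.391
v 3.112 -0.941 -1.649
v 3.158 -0.239 -0.101
v 2.387 0.538 -2.298
v 2.433 1.24 -0.75
v -3.032 -1.158 1.67
v -2.476 -1.476 0.776
v -1.148 -0.622 2.65
v -2.627 -0.817 0.705
v -2.932 -0.288 1.004
v -3.276 -0.091 1.556
v -3.526 -0.302 2.152
v -3.588 -0.839 2.564
v -3.437 -1.499 2.634
v -3.131 -2.028 2.336
v -2.787 -2.224 1.783
v -2.537 -2.014 1.187
v -2.393 -2.633 -4.489
v -2.12 -2.939 -4.871
v -0.547 -2.407 -3.351
v -2.095 -2.723 -4.955
v -2.121 -2.491 -4.958
v -2.194 -2.284 -4.88
v -2.302 -2.138 -4.735
v -2.425 -2.077 -4.547
v -2.543 -2.112 -4.349
v -2.635 -2.237 -4.176
v -2.685 -2.431 -4.056
v -2.684 -2.659 -4.012
v -2.633 -2.883 -4.05
v -2.541 -3.064 -4.164
v -2.423 -3.17 -4.334
v -2.299 -3.183 -4.531
v -2.192 -3.101 -4.721
v 2.49 1.696 1.558
v 3.134 2.439 2.637
v 0.942 2.993 1.587
v 1.586 3.736 2.666
v 3.214 2.584 0.514
v 3.858 3.327 1.593
v 1.666 3.881 0.543
v 2.31 4.624 1.622
v 3.363 -2.583 -4.871
v 3.241 -3.327 -4.436
v 2.332 -2.279 -4.639
v 2.21 -3.022 -4.205
v 3.83 -1.938 -3.635
v 3.708 -2.681 -3.201
v 2.799 -1.633 -3.404
v 2.677 -2.377 -2.969
f 2 4 1
f 5 2 1
f 1 4 3
f 3 5 1
f 2 8 4
f 6 2 5
f 6 8 2
f 4 8 3
f 7 5 3
f 3 8 7
f 7 6 5
f 8 6 7
f 10 9 12
f 10 12 11
f 12 9 13
f 12 13 11
f 13 9 14
f 13 14 11
f 14 9 15
f 14 15 11
f 15 9 16
f 15 16 11
f 16 9 17
f 16 17 11
f 17 9 18
f 17 18 11
f 18 9 19
f 18 19 11
f 19 9 20
f 19 20 11
f 20 9 10
f 20 10 11
f 22 21 24
f 22 24 23
f 24 21 25
f 24 25 23
f 25 21 26
f 25 26 23
f 26 21 27
f 26 27 23
f 27 21 28
f 27 28 23
f 28 21 29
f 28 29 23
f 29 21 30
f 29 30 23
f 30 21 31
f 30 31 23
f 31 21 32
f 31 32 23
f 32 21 33
f 32 33 23
f 33 21 34
f 33 34 23
f 34 21 35
f 34 35 23
f 35 21 36
f 35 36 23
f 36 21 37
f 36 37 23
f 37 21 22
f 37 22 23
f 39 41 38
f 42 39 38
f 38 41 40
f 40 42 38
f 39 45 41
f 43 39 42
f 43 45 39
f 41 45 40
f 44 42 40
f 40 45 44
f 44 43 42
f 45 43 44
f 47 49 46
f 50 47 46
f 46 49 48
f 48 50 46
f 47 53 49
f 51 47 50
f 51 53 47
f 49 53 48
f 52 50 48
f 48 53 52
f 52 51 50
f 53 51 52



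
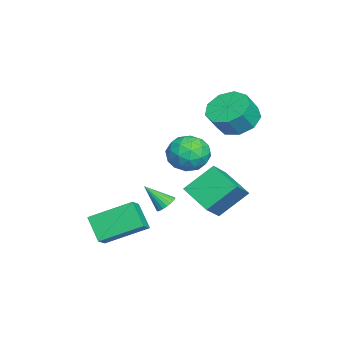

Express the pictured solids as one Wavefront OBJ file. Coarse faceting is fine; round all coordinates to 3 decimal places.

v 0.2 1.473 -0.929
v -0.797 0.342 -0.236
v -0.357 2.71 0.284
v -1.355 1.579 0.978
v 1.315 1.061 0.002
v 0.317 -0.07 0.696
v 0.757 2.298 1.216
v -0.24 1.167 1.909
v -3.529 0.445 0.869
v -2.663 0.684 1.473
v -3.237 -1.264 1.127
v -2.371 -1.025 1.731
v -3.365 -0.796 2.095
v -3.545 0.26 1.936
v -2.355 -0.84 0.664
v -2.535 0.216 0.505
v -1.937 -0.11 1.347
v -2.561 -0.083 2.231
v -3.339 -0.497 0.369
v -3.963 -0.47 1.253
v -3.121 0.714 1.149
v -2.779 -1.294 1.451
v -3.363 -1.16 1.665
v -2.854 -1.02 2.021
v -3.64 0.465 1.421
v -3.131 0.605 1.776
v -3.544 -0.265 2.141
v -2.769 -1.185 0.824
v -2.26 -1.045 1.179
v -3.046 0.44 0.579
v -2.537 0.58 0.935
v -2.356 -0.315 0.459
v -2.186 0.388 1.429
v -2.014 -0.616 1.581
v -2.005 -0.507 0.954
v -2.111 0.113 0.86
v -2.553 0.404 1.949
v -2.381 -0.601 2.101
v -2.965 -0.466 2.315
v -3.071 0.155 2.221
v -2.126 -0.063 1.875
v -3.519 0.021 0.499
v -3.347 -0.984 0.651
v -2.829 -0.735 0.379
v -2.935 -0.114 0.285
v -3.886 0.036 1.019
v -3.714 -0.968 1.171
v -3.789 -0.693 1.74
v -3.895 -0.073 1.646
v -3.774 -0.517 0.725
v 1.04 -4.134 -0.979
v 0.771 -2.204 -0.026
v 0.299 -3.987 -1.486
v 0.029 -2.057 -0.533
v 1.851 -3.523 -1.987
v 1.581 -1.593 -1.034
v 1.109 -3.376 -2.494
v 0.84 -1.446 -1.541
v -3.661 1.877 3.242
v -2.96 1.338 2.587
v -2.378 0.885 3.584
v -3.079 1.423 4.238
v -2.692 2.024 2.743
v -2.11 1.57 3.739
v -2.877 2.641 3.131
v -2.295 2.187 4.128
v -3.429 2.9 3.572
v -2.848 2.447 4.569
v -4.09 2.681 3.858
v -3.508 2.227 4.854
v -4.55 2.085 3.855
v -3.968 1.632 4.852
v -4.594 1.392 3.566
v -4.012 0.939 4.562
v -4.201 0.926 3.125
v -3.619 0.472 4.121
v -3.556 0.904 2.738
v -2.974 0.451 3.735
v 0.092 -0.845 -0.433
v 0.472 -0.585 -0.151
v 0.008 -1.815 0.573
v 0.283 -0.49 -0.075
v 0.061 -0.456 -0.061
v -0.155 -0.489 -0.111
v -0.328 -0.584 -0.218
v -0.429 -0.725 -0.361
v -0.44 -0.886 -0.517
v -0.358 -1.04 -0.659
v -0.199 -1.161 -0.761
v 0.011 -1.227 -0.807
v 0.235 -1.227 -0.788
v 0.434 -1.161 -0.708
v 0.574 -1.041 -0.581
v 0.631 -0.886 -0.428
v 0.595 -0.725 -0.275
f 2 4 1
f 5 2 1
f 1 4 3
f 3 5 1
f 2 8 4
f 6 2 5
f 6 8 2
f 4 8 3
f 7 5 3
f 3 8 7
f 7 6 5
f 8 6 7
f 9 46 25
f 46 20 49
f 25 49 14
f 46 49 25
f 9 25 21
f 25 14 26
f 21 26 10
f 25 26 21
f 9 21 30
f 21 10 31
f 30 31 16
f 21 31 30
f 9 30 42
f 30 16 45
f 42 45 19
f 30 45 42
f 9 42 46
f 42 19 50
f 46 50 20
f 42 50 46
f 10 26 37
f 26 14 40
f 37 40 18
f 26 40 37
f 14 49 27
f 49 20 48
f 27 48 13
f 49 48 27
f 20 50 47
f 50 19 43
f 47 43 11
f 50 43 47
f 19 45 44
f 45 16 32
f 44 32 15
f 45 32 44
f 16 31 36
f 31 10 33
f 36 33 17
f 31 33 36
f 12 38 24
f 38 18 39
f 24 39 13
f 38 39 24
f 12 24 22
f 24 13 23
f 22 23 11
f 24 23 22
f 12 22 29
f 22 11 28
f 29 28 15
f 22 28 29
f 12 29 34
f 29 15 35
f 34 35 17
f 29 35 34
f 12 34 38
f 34 17 41
f 38 41 18
f 34 41 38
f 13 39 27
f 39 18 40
f 27 40 14
f 39 40 27
f 11 23 47
f 23 13 48
f 47 48 20
f 23 48 47
f 15 28 44
f 28 11 43
f 44 43 19
f 28 43 44
f 17 35 36
f 35 15 32
f 36 32 16
f 35 32 36
f 18 41 37
f 41 17 33
f 37 33 10
f 41 33 37
f 52 54 51
f 55 52 51
f 51 54 53
f 53 55 51
f 52 58 54
f 56 52 55
f 56 58 52
f 54 58 53
f 57 55 53
f 53 58 57
f 57 56 55
f 58 56 57
f 60 59 63
f 60 63 61
f 61 63 64
f 61 64 62
f 63 59 65
f 63 65 64
f 64 65 66
f 64 66 62
f 65 59 67
f 65 67 66
f 66 67 68
f 66 68 62
f 67 59 69
f 67 69 68
f 68 69 70
f 68 70 62
f 69 59 71
f 69 71 70
f 70 71 72
f 70 72 62
f 71 59 73
f 71 73 72
f 72 73 74
f 72 74 62
f 73 59 75
f 73 75 74
f 74 75 76
f 74 76 62
f 75 59 77
f 75 77 76
f 76 77 78
f 76 78 62
f 77 59 60
f 77 60 78
f 78 60 61
f 78 61 62
f 80 79 82
f 80 82 81
f 82 79 83
f 82 83 81
f 83 79 84
f 83 84 81
f 84 79 85
f 84 85 81
f 85 79 86
f 85 86 81
f 86 79 87
f 86 87 81
f 87 79 88
f 87 88 81
f 88 79 89
f 88 89 81
f 89 79 90
f 89 90 81
f 90 79 91
f 90 91 81
f 91 79 92
f 91 92 81
f 92 79 93
f 92 93 81
f 93 79 94
f 93 94 81
f 94 79 95
f 94 95 81
f 95 79 80
f 95 80 81

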